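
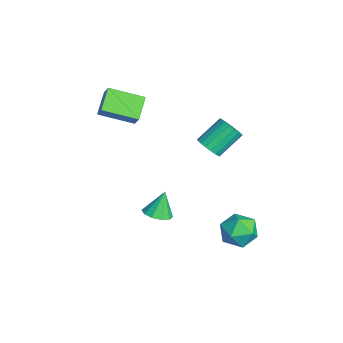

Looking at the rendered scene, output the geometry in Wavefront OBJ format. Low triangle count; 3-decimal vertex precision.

v 0.476 -2.384 -2.526
v 1.342 -2.302 -2.338
v 0.104 -1.876 -1.034
v 1.167 -1.823 -2.545
v 0.728 -1.559 -2.745
v 0.193 -1.61 -2.861
v -0.234 -1.957 -2.849
v -0.39 -2.467 -2.714
v -0.214 -2.945 -2.507
v 0.225 -3.21 -2.308
v 0.76 -3.159 -2.191
v 1.187 -2.812 -2.203
v -0.96 0.754 1.458
v -0.524 1.299 1.009
v -1.044 2.691 2.193
v -1.48 2.146 2.642
v -0.857 1.309 0.85
v -1.377 2.702 2.034
v -1.211 1.21 0.812
v -1.731 2.602 1.996
v -1.515 1.02 0.901
v -2.035 2.412 2.085
v -1.709 0.778 1.101
v -2.229 2.17 2.285
v -1.755 0.531 1.372
v -2.275 1.923 2.556
v -1.643 0.328 1.659
v -2.163 1.72 2.844
v -1.396 0.209 1.907
v -1.916 1.601 3.091
v -1.063 0.198 2.066
v -1.583 1.591 3.25
v -0.709 0.298 2.104
v -1.229 1.69 3.288
v -0.405 0.488 2.015
v -0.925 1.88 3.199
v -0.211 0.73 1.815
v -0.731 2.122 2.999
v -0.165 0.977 1.544
v -0.685 2.369 2.728
v -0.277 1.18 1.256
v -0.797 2.572 2.441
v 1.626 2.4 -3.296
v 2.763 2.757 -3.426
v 2.237 0.763 -2.454
v 3.374 1.12 -2.584
v 2.652 1.687 -1.813
v 2.275 2.698 -2.333
v 2.725 0.822 -3.547
v 2.348 1.833 -4.067
v 3.442 1.781 -3.581
v 3.397 2.316 -2.51
v 1.603 1.204 -3.37
v 1.558 1.739 -2.299
v -3.084 -5.054 3.552
v -4.362 -4.455 4.347
v -2.6 -3.057 2.824
v -3.878 -2.457 3.62
v -2.522 -4.903 4.34
v -3.8 -4.303 5.136
v -2.038 -2.905 3.613
v -3.316 -2.306 4.408
f 2 1 4
f 2 4 3
f 4 1 5
f 4 5 3
f 5 1 6
f 5 6 3
f 6 1 7
f 6 7 3
f 7 1 8
f 7 8 3
f 8 1 9
f 8 9 3
f 9 1 10
f 9 10 3
f 10 1 11
f 10 11 3
f 11 1 12
f 11 12 3
f 12 1 2
f 12 2 3
f 14 13 17
f 14 17 15
f 15 17 18
f 15 18 16
f 17 13 19
f 17 19 18
f 18 19 20
f 18 20 16
f 19 13 21
f 19 21 20
f 20 21 22
f 20 22 16
f 21 13 23
f 21 23 22
f 22 23 24
f 22 24 16
f 23 13 25
f 23 25 24
f 24 25 26
f 24 26 16
f 25 13 27
f 25 27 26
f 26 27 28
f 26 28 16
f 27 13 29
f 27 29 28
f 28 29 30
f 28 30 16
f 29 13 31
f 29 31 30
f 30 31 32
f 30 32 16
f 31 13 33
f 31 33 32
f 32 33 34
f 32 34 16
f 33 13 35
f 33 35 34
f 34 35 36
f 34 36 16
f 35 13 37
f 35 37 36
f 36 37 38
f 36 38 16
f 37 13 39
f 37 39 38
f 38 39 40
f 38 40 16
f 39 13 41
f 39 41 40
f 40 41 42
f 40 42 16
f 41 13 14
f 41 14 42
f 42 14 15
f 42 15 16
f 43 54 48
f 43 48 44
f 43 44 50
f 43 50 53
f 43 53 54
f 44 48 52
f 48 54 47
f 54 53 45
f 53 50 49
f 50 44 51
f 46 52 47
f 46 47 45
f 46 45 49
f 46 49 51
f 46 51 52
f 47 52 48
f 45 47 54
f 49 45 53
f 51 49 50
f 52 51 44
f 56 58 55
f 59 56 55
f 55 58 57
f 57 59 55
f 56 62 58
f 60 56 59
f 60 62 56
f 58 62 57
f 61 59 57
f 57 62 61
f 61 60 59
f 62 60 61



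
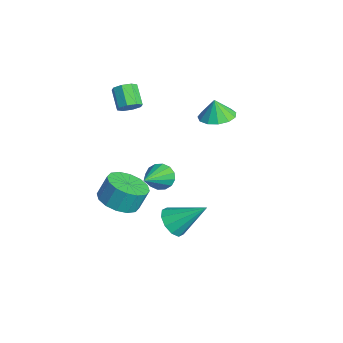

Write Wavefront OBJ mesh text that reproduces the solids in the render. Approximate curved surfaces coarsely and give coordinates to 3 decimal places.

v 0.765 -1.118 -0.326
v 1.076 -1.341 -0.948
v 2.115 -2.282 0.766
v 1.266 -1.029 -0.85
v 1.321 -0.741 -0.612
v 1.228 -0.554 -0.297
v 1.01 -0.518 0.01
v 0.727 -0.643 0.227
v 0.454 -0.896 0.295
v 0.264 -1.208 0.197
v 0.209 -1.496 -0.041
v 0.303 -1.682 -0.356
v 0.52 -1.718 -0.663
v 0.804 -1.593 -0.879
v -2.185 -2.346 -4.215
v -1.17 -2.719 -4.013
v -1.2 -2.187 -2.882
v -2.215 -1.814 -3.085
v -1.094 -2.207 -4.252
v -1.124 -1.675 -3.121
v -1.311 -1.733 -4.481
v -1.341 -1.201 -3.35
v -1.762 -1.423 -4.638
v -1.792 -0.891 -3.508
v -2.326 -1.36 -4.683
v -2.356 -0.828 -3.552
v -2.852 -1.562 -4.602
v -2.882 -1.03 -3.471
v -3.2 -1.973 -4.418
v -3.23 -1.441 -3.287
v -3.276 -2.485 -4.179
v -3.306 -1.953 -3.048
v -3.059 -2.959 -3.95
v -3.089 -2.427 -2.819
v -2.608 -3.269 -3.792
v -2.638 -2.737 -2.662
v -2.044 -3.332 -3.748
v -2.074 -2.8 -2.617
v -1.518 -3.13 -3.829
v -1.548 -2.598 -2.698
v -2.926 -1.486 1.879
v -2.577 -1.714 2.338
v -3.546 -1.702 3.08
v -3.894 -1.474 2.621
v -2.578 -1.24 2.329
v -3.546 -1.227 3.071
v -2.782 -0.91 2.057
v -3.751 -0.897 2.798
v -3.071 -0.917 1.68
v -4.04 -0.905 2.422
v -3.274 -1.258 1.42
v -4.243 -1.246 2.162
v -3.274 -1.733 1.429
v -4.242 -1.72 2.171
v -3.069 -2.063 1.702
v -4.038 -2.05 2.443
v -2.78 -2.055 2.078
v -3.749 -2.043 2.82
v 2.709 -1.112 -1.981
v 3.502 -1.411 -2.042
v 3.331 0.292 -0.779
v 3.433 -1.056 -2.422
v 3.087 -0.721 -2.634
v 2.597 -0.536 -2.596
v 2.15 -0.571 -2.323
v 1.915 -0.813 -1.92
v 1.984 -1.168 -1.539
v 2.33 -1.503 -1.328
v 2.82 -1.688 -1.365
v 3.268 -1.653 -1.638
v -1.683 2.388 1.318
v -1.121 3.101 1.465
v -1.837 2.292 2.362
v -1.597 3.299 1.413
v -2.101 3.207 1.331
v -2.472 2.856 1.245
v -2.593 2.356 1.181
v -2.425 1.866 1.161
v -2.021 1.541 1.191
v -1.511 1.486 1.261
v -1.055 1.716 1.349
v -0.799 2.16 1.427
v -0.823 2.676 1.47
f 2 1 4
f 2 4 3
f 4 1 5
f 4 5 3
f 5 1 6
f 5 6 3
f 6 1 7
f 6 7 3
f 7 1 8
f 7 8 3
f 8 1 9
f 8 9 3
f 9 1 10
f 9 10 3
f 10 1 11
f 10 11 3
f 11 1 12
f 11 12 3
f 12 1 13
f 12 13 3
f 13 1 14
f 13 14 3
f 14 1 2
f 14 2 3
f 16 15 19
f 16 19 17
f 17 19 20
f 17 20 18
f 19 15 21
f 19 21 20
f 20 21 22
f 20 22 18
f 21 15 23
f 21 23 22
f 22 23 24
f 22 24 18
f 23 15 25
f 23 25 24
f 24 25 26
f 24 26 18
f 25 15 27
f 25 27 26
f 26 27 28
f 26 28 18
f 27 15 29
f 27 29 28
f 28 29 30
f 28 30 18
f 29 15 31
f 29 31 30
f 30 31 32
f 30 32 18
f 31 15 33
f 31 33 32
f 32 33 34
f 32 34 18
f 33 15 35
f 33 35 34
f 34 35 36
f 34 36 18
f 35 15 37
f 35 37 36
f 36 37 38
f 36 38 18
f 37 15 39
f 37 39 38
f 38 39 40
f 38 40 18
f 39 15 16
f 39 16 40
f 40 16 17
f 40 17 18
f 42 41 45
f 42 45 43
f 43 45 46
f 43 46 44
f 45 41 47
f 45 47 46
f 46 47 48
f 46 48 44
f 47 41 49
f 47 49 48
f 48 49 50
f 48 50 44
f 49 41 51
f 49 51 50
f 50 51 52
f 50 52 44
f 51 41 53
f 51 53 52
f 52 53 54
f 52 54 44
f 53 41 55
f 53 55 54
f 54 55 56
f 54 56 44
f 55 41 57
f 55 57 56
f 56 57 58
f 56 58 44
f 57 41 42
f 57 42 58
f 58 42 43
f 58 43 44
f 60 59 62
f 60 62 61
f 62 59 63
f 62 63 61
f 63 59 64
f 63 64 61
f 64 59 65
f 64 65 61
f 65 59 66
f 65 66 61
f 66 59 67
f 66 67 61
f 67 59 68
f 67 68 61
f 68 59 69
f 68 69 61
f 69 59 70
f 69 70 61
f 70 59 60
f 70 60 61
f 72 71 74
f 72 74 73
f 74 71 75
f 74 75 73
f 75 71 76
f 75 76 73
f 76 71 77
f 76 77 73
f 77 71 78
f 77 78 73
f 78 71 79
f 78 79 73
f 79 71 80
f 79 80 73
f 80 71 81
f 80 81 73
f 81 71 82
f 81 82 73
f 82 71 83
f 82 83 73
f 83 71 72
f 83 72 73



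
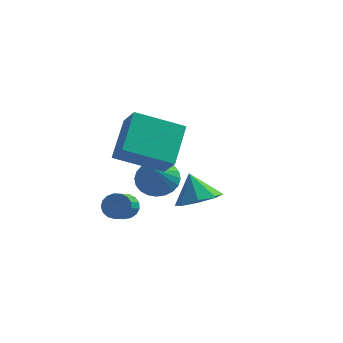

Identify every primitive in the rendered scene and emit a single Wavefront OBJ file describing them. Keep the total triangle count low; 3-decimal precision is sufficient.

v -0.107 -1.325 0.357
v 0.614 -1.702 0.827
v -0.593 -0.875 1.463
v 0.748 -1.029 0.612
v 0.381 -0.529 0.247
v -0.272 -0.496 -0.053
v -0.828 -0.948 -0.114
v -0.962 -1.621 0.102
v -0.595 -2.121 0.466
v 0.058 -2.155 0.767
v -2.901 3.624 -1.919
v -2.427 3.03 -2.472
v -2.819 2.536 -0.681
v -2.153 3.222 -2.322
v -1.993 3.475 -2.11
v -1.97 3.75 -1.869
v -2.09 4.006 -1.635
v -2.333 4.205 -1.445
v -2.662 4.315 -1.327
v -3.028 4.319 -1.299
v -3.374 4.218 -1.365
v -3.648 4.027 -1.515
v -3.809 3.774 -1.727
v -3.831 3.499 -1.968
v -3.711 3.242 -2.202
v -3.468 3.044 -2.392
v -3.139 2.934 -2.51
v -2.774 2.929 -2.539
v -3.149 -0.684 -0.865
v -2.84 -0.977 -1.287
v -2.902 -1.949 -0.658
v -3.211 -1.656 -0.235
v -2.637 -0.876 -1.111
v -2.699 -1.848 -0.481
v -2.551 -0.731 -0.879
v -2.613 -1.703 -0.249
v -2.602 -0.575 -0.643
v -2.664 -1.547 -0.013
v -2.779 -0.444 -0.458
v -2.841 -1.416 0.172
v -3.04 -0.368 -0.366
v -3.102 -1.34 0.263
v -3.326 -0.364 -0.389
v -3.388 -1.337 0.241
v -3.572 -0.434 -0.52
v -3.634 -1.406 0.109
v -3.721 -0.561 -0.731
v -3.783 -1.533 -0.101
v -3.738 -0.716 -0.972
v -3.801 -1.688 -0.342
v -3.621 -0.863 -1.189
v -3.683 -1.836 -0.559
v -3.396 -0.97 -1.331
v -3.458 -1.942 -0.701
v -3.114 -1.011 -1.367
v -3.176 -1.983 -0.737
v -3.772 -0.136 1.445
v -3.176 -0.842 2.388
v -3.701 1.47 2.601
v -3.104 0.765 3.544
v -1.856 0.375 0.616
v -1.259 -0.33 1.559
v -1.784 1.982 1.772
v -1.188 1.276 2.715
f 2 1 4
f 2 4 3
f 4 1 5
f 4 5 3
f 5 1 6
f 5 6 3
f 6 1 7
f 6 7 3
f 7 1 8
f 7 8 3
f 8 1 9
f 8 9 3
f 9 1 10
f 9 10 3
f 10 1 2
f 10 2 3
f 12 11 14
f 12 14 13
f 14 11 15
f 14 15 13
f 15 11 16
f 15 16 13
f 16 11 17
f 16 17 13
f 17 11 18
f 17 18 13
f 18 11 19
f 18 19 13
f 19 11 20
f 19 20 13
f 20 11 21
f 20 21 13
f 21 11 22
f 21 22 13
f 22 11 23
f 22 23 13
f 23 11 24
f 23 24 13
f 24 11 25
f 24 25 13
f 25 11 26
f 25 26 13
f 26 11 27
f 26 27 13
f 27 11 28
f 27 28 13
f 28 11 12
f 28 12 13
f 30 29 33
f 30 33 31
f 31 33 34
f 31 34 32
f 33 29 35
f 33 35 34
f 34 35 36
f 34 36 32
f 35 29 37
f 35 37 36
f 36 37 38
f 36 38 32
f 37 29 39
f 37 39 38
f 38 39 40
f 38 40 32
f 39 29 41
f 39 41 40
f 40 41 42
f 40 42 32
f 41 29 43
f 41 43 42
f 42 43 44
f 42 44 32
f 43 29 45
f 43 45 44
f 44 45 46
f 44 46 32
f 45 29 47
f 45 47 46
f 46 47 48
f 46 48 32
f 47 29 49
f 47 49 48
f 48 49 50
f 48 50 32
f 49 29 51
f 49 51 50
f 50 51 52
f 50 52 32
f 51 29 53
f 51 53 52
f 52 53 54
f 52 54 32
f 53 29 55
f 53 55 54
f 54 55 56
f 54 56 32
f 55 29 30
f 55 30 56
f 56 30 31
f 56 31 32
f 58 60 57
f 61 58 57
f 57 60 59
f 59 61 57
f 58 64 60
f 62 58 61
f 62 64 58
f 60 64 59
f 63 61 59
f 59 64 63
f 63 62 61
f 64 62 63



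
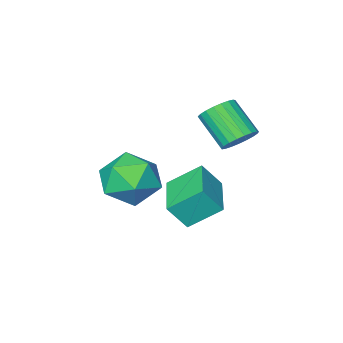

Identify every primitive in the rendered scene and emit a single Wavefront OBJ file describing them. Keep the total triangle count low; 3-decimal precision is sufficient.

v -1.208 0.345 2.894
v -0.456 0.452 2.891
v -0.279 -0.759 3.983
v -1.032 -0.865 3.986
v -0.549 0.647 3.122
v -0.372 -0.564 4.214
v -0.756 0.789 3.313
v -0.58 -0.421 4.405
v -1.041 0.855 3.432
v -0.865 -0.355 4.524
v -1.355 0.833 3.458
v -1.179 -0.378 4.55
v -1.644 0.726 3.386
v -1.468 -0.484 4.479
v -1.857 0.554 3.23
v -1.681 -0.657 4.322
v -1.958 0.345 3.015
v -1.782 -0.866 4.107
v -1.93 0.137 2.779
v -1.754 -1.074 3.871
v -1.776 -0.036 2.563
v -1.6 -1.246 3.655
v -1.525 -0.142 2.404
v -1.348 -1.353 3.497
v -1.218 -0.165 2.33
v -1.042 -1.375 3.423
v -0.91 -0.099 2.354
v -0.734 -1.309 3.446
v -0.653 0.044 2.471
v -0.477 -1.166 3.563
v -0.493 0.239 2.661
v -0.316 -0.972 3.753
v 1.551 -0.383 1.044
v 2.481 -0.669 0.258
v 2.039 -1.971 2.202
v 2.969 -2.257 1.416
v 3.042 -1.227 2.122
v 2.741 -0.246 1.407
v 1.779 -2.394 1.053
v 1.478 -1.413 0.338
v 2.623 -1.913 0.264
v 3.403 -1.191 0.925
v 1.117 -1.449 1.535
v 1.897 -0.727 2.196
v 0.094 -2.363 -0.225
v -0.944 -1.635 0.719
v -0.553 -2.01 -1.209
v -1.591 -1.282 -0.266
v 1.191 -0.658 -0.334
v 0.153 0.07 0.609
v 0.544 -0.305 -1.319
v -0.494 0.423 -0.375
f 2 1 5
f 2 5 3
f 3 5 6
f 3 6 4
f 5 1 7
f 5 7 6
f 6 7 8
f 6 8 4
f 7 1 9
f 7 9 8
f 8 9 10
f 8 10 4
f 9 1 11
f 9 11 10
f 10 11 12
f 10 12 4
f 11 1 13
f 11 13 12
f 12 13 14
f 12 14 4
f 13 1 15
f 13 15 14
f 14 15 16
f 14 16 4
f 15 1 17
f 15 17 16
f 16 17 18
f 16 18 4
f 17 1 19
f 17 19 18
f 18 19 20
f 18 20 4
f 19 1 21
f 19 21 20
f 20 21 22
f 20 22 4
f 21 1 23
f 21 23 22
f 22 23 24
f 22 24 4
f 23 1 25
f 23 25 24
f 24 25 26
f 24 26 4
f 25 1 27
f 25 27 26
f 26 27 28
f 26 28 4
f 27 1 29
f 27 29 28
f 28 29 30
f 28 30 4
f 29 1 31
f 29 31 30
f 30 31 32
f 30 32 4
f 31 1 2
f 31 2 32
f 32 2 3
f 32 3 4
f 33 44 38
f 33 38 34
f 33 34 40
f 33 40 43
f 33 43 44
f 34 38 42
f 38 44 37
f 44 43 35
f 43 40 39
f 40 34 41
f 36 42 37
f 36 37 35
f 36 35 39
f 36 39 41
f 36 41 42
f 37 42 38
f 35 37 44
f 39 35 43
f 41 39 40
f 42 41 34
f 46 48 45
f 49 46 45
f 45 48 47
f 47 49 45
f 46 52 48
f 50 46 49
f 50 52 46
f 48 52 47
f 51 49 47
f 47 52 51
f 51 50 49
f 52 50 51



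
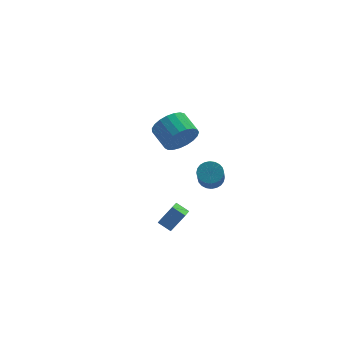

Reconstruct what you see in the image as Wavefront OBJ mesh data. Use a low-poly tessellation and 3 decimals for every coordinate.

v -0.117 2.855 -3.272
v 0.327 3.263 -4.132
v 0.021 4.533 -3.687
v -0.423 4.125 -2.828
v -0.087 3.208 -4.261
v -0.392 4.478 -3.816
v -0.505 3.093 -4.218
v -0.811 4.363 -3.774
v -0.857 2.936 -4.013
v -1.163 4.206 -3.568
v -1.081 2.765 -3.679
v -1.387 4.035 -3.234
v -1.138 2.61 -3.275
v -1.444 3.88 -2.83
v -1.019 2.497 -2.87
v -1.324 3.767 -2.426
v -0.743 2.446 -2.535
v -1.049 3.716 -2.091
v -0.36 2.466 -2.328
v -0.666 3.736 -1.883
v 0.066 2.553 -2.284
v -0.24 3.823 -1.839
v 0.46 2.692 -2.41
v 0.154 3.962 -1.966
v 0.754 2.859 -2.686
v 0.448 4.129 -2.241
v 0.898 3.026 -3.063
v 0.592 4.296 -2.619
v 0.866 3.163 -3.477
v 0.56 4.433 -3.032
v 0.664 3.247 -3.855
v 0.358 4.517 -3.41
v -3.469 -3.579 -3.926
v -2.687 -3.485 -3.008
v -2.979 -2.709 -4.433
v -2.196 -2.615 -3.515
v -2.964 -4.085 -4.305
v -2.181 -3.991 -3.387
v -2.473 -3.215 -4.812
v -1.691 -3.121 -3.894
v 0.054 -1.405 -3.093
v 0.718 -1.407 -2.904
v 0.39 -2.197 -1.758
v -0.274 -2.195 -1.947
v 0.628 -1.187 -2.778
v 0.3 -1.977 -1.632
v 0.451 -1 -2.7
v 0.123 -1.79 -1.554
v 0.213 -0.874 -2.682
v -0.115 -1.664 -1.536
v -0.049 -0.83 -2.726
v -0.377 -1.62 -1.58
v -0.295 -0.873 -2.826
v -0.623 -1.663 -1.68
v -0.488 -0.997 -2.967
v -0.816 -1.787 -1.821
v -0.598 -1.183 -3.127
v -0.927 -1.973 -1.981
v -0.61 -1.403 -3.282
v -0.938 -2.193 -2.136
v -0.52 -1.623 -3.408
v -0.848 -2.413 -2.262
v -0.343 -1.81 -3.486
v -0.671 -2.6 -2.34
v -0.105 -1.936 -3.504
v -0.433 -2.726 -2.358
v 0.157 -1.98 -3.46
v -0.171 -2.77 -2.314
v 0.403 -1.937 -3.36
v 0.075 -2.727 -2.214
v 0.596 -1.813 -3.219
v 0.268 -2.603 -2.073
v 0.707 -1.627 -3.059
v 0.378 -2.417 -1.913
f 2 1 5
f 2 5 3
f 3 5 6
f 3 6 4
f 5 1 7
f 5 7 6
f 6 7 8
f 6 8 4
f 7 1 9
f 7 9 8
f 8 9 10
f 8 10 4
f 9 1 11
f 9 11 10
f 10 11 12
f 10 12 4
f 11 1 13
f 11 13 12
f 12 13 14
f 12 14 4
f 13 1 15
f 13 15 14
f 14 15 16
f 14 16 4
f 15 1 17
f 15 17 16
f 16 17 18
f 16 18 4
f 17 1 19
f 17 19 18
f 18 19 20
f 18 20 4
f 19 1 21
f 19 21 20
f 20 21 22
f 20 22 4
f 21 1 23
f 21 23 22
f 22 23 24
f 22 24 4
f 23 1 25
f 23 25 24
f 24 25 26
f 24 26 4
f 25 1 27
f 25 27 26
f 26 27 28
f 26 28 4
f 27 1 29
f 27 29 28
f 28 29 30
f 28 30 4
f 29 1 31
f 29 31 30
f 30 31 32
f 30 32 4
f 31 1 2
f 31 2 32
f 32 2 3
f 32 3 4
f 34 36 33
f 37 34 33
f 33 36 35
f 35 37 33
f 34 40 36
f 38 34 37
f 38 40 34
f 36 40 35
f 39 37 35
f 35 40 39
f 39 38 37
f 40 38 39
f 42 41 45
f 42 45 43
f 43 45 46
f 43 46 44
f 45 41 47
f 45 47 46
f 46 47 48
f 46 48 44
f 47 41 49
f 47 49 48
f 48 49 50
f 48 50 44
f 49 41 51
f 49 51 50
f 50 51 52
f 50 52 44
f 51 41 53
f 51 53 52
f 52 53 54
f 52 54 44
f 53 41 55
f 53 55 54
f 54 55 56
f 54 56 44
f 55 41 57
f 55 57 56
f 56 57 58
f 56 58 44
f 57 41 59
f 57 59 58
f 58 59 60
f 58 60 44
f 59 41 61
f 59 61 60
f 60 61 62
f 60 62 44
f 61 41 63
f 61 63 62
f 62 63 64
f 62 64 44
f 63 41 65
f 63 65 64
f 64 65 66
f 64 66 44
f 65 41 67
f 65 67 66
f 66 67 68
f 66 68 44
f 67 41 69
f 67 69 68
f 68 69 70
f 68 70 44
f 69 41 71
f 69 71 70
f 70 71 72
f 70 72 44
f 71 41 73
f 71 73 72
f 72 73 74
f 72 74 44
f 73 41 42
f 73 42 74
f 74 42 43
f 74 43 44



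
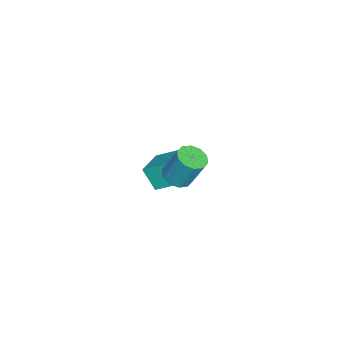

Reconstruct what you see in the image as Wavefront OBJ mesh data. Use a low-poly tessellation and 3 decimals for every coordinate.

v -4.723 -2.68 -5.433
v -5.1 -3.564 -4.043
v -4.668 -0.848 -4.253
v -5.045 -1.732 -2.862
v -2.735 -2.968 -5.078
v -3.112 -3.852 -3.687
v -2.68 -1.136 -3.897
v -3.057 -2.02 -2.507
v 2.582 -0.197 1.809
v 3.437 0.114 1.617
v 3.553 1.008 3.579
v 2.698 0.697 3.771
v 3.061 0.517 1.455
v 3.176 1.412 3.418
v 2.502 0.648 1.428
v 2.617 1.542 3.391
v 1.974 0.455 1.547
v 2.089 1.35 3.51
v 1.678 0.014 1.766
v 1.793 0.908 3.728
v 1.727 -0.508 2.001
v 1.843 0.386 3.963
v 2.104 -0.912 2.162
v 2.219 -0.017 4.125
v 2.663 -1.042 2.189
v 2.778 -0.148 4.152
v 3.191 -0.85 2.07
v 3.306 0.045 4.033
v 3.487 -0.408 1.852
v 3.602 0.486 3.814
f 2 4 1
f 5 2 1
f 1 4 3
f 3 5 1
f 2 8 4
f 6 2 5
f 6 8 2
f 4 8 3
f 7 5 3
f 3 8 7
f 7 6 5
f 8 6 7
f 10 9 13
f 10 13 11
f 11 13 14
f 11 14 12
f 13 9 15
f 13 15 14
f 14 15 16
f 14 16 12
f 15 9 17
f 15 17 16
f 16 17 18
f 16 18 12
f 17 9 19
f 17 19 18
f 18 19 20
f 18 20 12
f 19 9 21
f 19 21 20
f 20 21 22
f 20 22 12
f 21 9 23
f 21 23 22
f 22 23 24
f 22 24 12
f 23 9 25
f 23 25 24
f 24 25 26
f 24 26 12
f 25 9 27
f 25 27 26
f 26 27 28
f 26 28 12
f 27 9 29
f 27 29 28
f 28 29 30
f 28 30 12
f 29 9 10
f 29 10 30
f 30 10 11
f 30 11 12



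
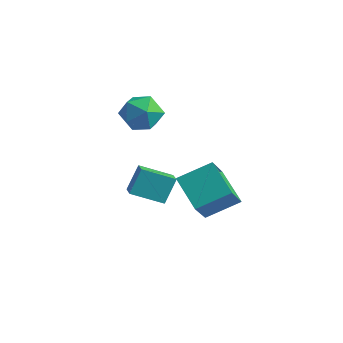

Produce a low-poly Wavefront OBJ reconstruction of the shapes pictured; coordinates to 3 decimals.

v -3.442 -2.286 0.372
v -2.838 -2.296 1.37
v -4.682 -3.504 1.11
v -4.078 -3.514 2.108
v -4.661 -2.555 1.788
v -3.895 -1.802 1.332
v -3.625 -3.998 1.148
v -2.859 -3.245 0.692
v -2.951 -3.354 1.85
v -3.592 -2.462 2.246
v -3.928 -3.338 0.234
v -4.569 -2.446 0.63
v -2.656 -4.815 -2.862
v -2.647 -4.038 -1.579
v -3.441 -4.228 -3.212
v -3.432 -3.452 -1.928
v -1.508 -3.688 -3.552
v -1.499 -2.912 -2.268
v -2.293 -3.102 -3.901
v -2.284 -2.325 -2.618
v 0.34 -4.857 -0.426
v 1.266 -3.489 0.407
v -0.167 -3.656 -1.836
v 0.759 -2.288 -1.003
v 1.981 -5.352 -1.437
v 2.907 -3.984 -0.604
v 1.474 -4.151 -2.847
v 2.4 -2.783 -2.014
f 1 12 6
f 1 6 2
f 1 2 8
f 1 8 11
f 1 11 12
f 2 6 10
f 6 12 5
f 12 11 3
f 11 8 7
f 8 2 9
f 4 10 5
f 4 5 3
f 4 3 7
f 4 7 9
f 4 9 10
f 5 10 6
f 3 5 12
f 7 3 11
f 9 7 8
f 10 9 2
f 14 16 13
f 17 14 13
f 13 16 15
f 15 17 13
f 14 20 16
f 18 14 17
f 18 20 14
f 16 20 15
f 19 17 15
f 15 20 19
f 19 18 17
f 20 18 19
f 22 24 21
f 25 22 21
f 21 24 23
f 23 25 21
f 22 28 24
f 26 22 25
f 26 28 22
f 24 28 23
f 27 25 23
f 23 28 27
f 27 26 25
f 28 26 27



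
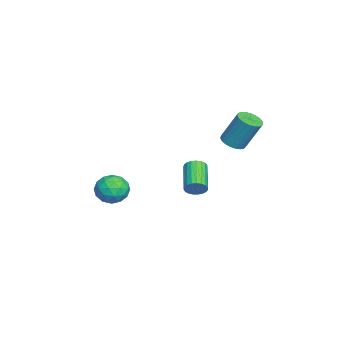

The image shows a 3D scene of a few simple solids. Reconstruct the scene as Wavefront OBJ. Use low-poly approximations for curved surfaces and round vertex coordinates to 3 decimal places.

v -0.069 -2.154 -4.411
v 0.743 -2.198 -3.948
v -0.483 -3.482 -3.812
v 0.329 -3.526 -3.349
v -0.312 -2.888 -3.109
v -0.057 -2.067 -3.48
v 0.317 -3.613 -4.28
v 0.572 -2.792 -4.651
v 0.981 -3.099 -3.867
v 0.592 -2.652 -3.143
v -0.332 -3.028 -4.617
v -0.721 -2.581 -3.893
v 0.373 -2.06 -4.232
v -0.113 -3.62 -3.528
v -0.49 -3.245 -3.387
v -0.013 -3.271 -3.115
v -0.097 -1.983 -3.957
v 0.38 -2.009 -3.685
v -0.24 -2.414 -3.192
v -0.12 -3.671 -4.075
v 0.357 -3.697 -3.803
v 0.273 -2.409 -4.645
v 0.75 -2.435 -4.373
v 0.5 -3.266 -4.568
v 0.991 -2.615 -3.912
v 0.747 -3.396 -3.56
v 0.74 -3.447 -4.108
v 0.89 -2.964 -4.325
v 0.762 -2.352 -3.487
v 0.519 -3.132 -3.135
v 0.142 -2.757 -2.994
v 0.292 -2.275 -3.212
v 0.902 -2.882 -3.439
v -0.259 -2.548 -4.625
v -0.502 -3.328 -4.273
v -0.032 -3.405 -4.548
v 0.118 -2.923 -4.766
v -0.487 -2.284 -4.2
v -0.731 -3.065 -3.848
v -0.63 -2.716 -3.435
v -0.48 -2.233 -3.652
v -0.642 -2.798 -4.321
v -1.841 2.901 -1.246
v -1.44 2.372 -1.025
v -1.258 3.21 0.648
v -1.659 3.739 0.426
v -1.243 2.554 -1.138
v -1.061 3.392 0.535
v -1.149 2.796 -1.269
v -0.967 3.635 0.404
v -1.175 3.056 -1.397
v -0.993 3.895 0.276
v -1.317 3.29 -1.498
v -1.134 4.128 0.174
v -1.548 3.456 -1.557
v -1.366 4.294 0.116
v -1.831 3.526 -1.561
v -1.649 4.365 0.112
v -2.115 3.488 -1.511
v -1.933 4.327 0.162
v -2.352 3.349 -1.415
v -2.17 4.187 0.258
v -2.5 3.132 -1.29
v -2.318 3.97 0.382
v -2.535 2.875 -1.158
v -2.353 3.713 0.515
v -2.449 2.622 -1.041
v -2.267 3.461 0.632
v -2.259 2.418 -0.959
v -2.077 3.257 0.714
v -1.996 2.297 -0.927
v -1.814 3.136 0.746
v -1.706 2.281 -0.95
v -1.524 3.119 0.722
v 3.228 1.552 -2.073
v 3.455 1.169 -1.717
v 1.979 1.005 -0.952
v 1.752 1.388 -1.307
v 3.492 1.372 -1.601
v 2.017 1.208 -0.836
v 3.484 1.606 -1.567
v 2.009 1.443 -0.801
v 3.432 1.831 -1.62
v 1.956 1.668 -0.854
v 3.344 2.008 -1.751
v 1.869 1.844 -0.986
v 3.236 2.106 -1.938
v 1.761 1.942 -1.173
v 3.127 2.108 -2.148
v 1.651 1.944 -1.383
v 3.035 2.013 -2.346
v 1.56 1.85 -1.58
v 2.976 1.84 -2.496
v 1.501 1.676 -1.73
v 2.961 1.616 -2.572
v 1.486 1.452 -1.807
v 2.992 1.381 -2.563
v 1.517 1.218 -1.798
v 3.064 1.176 -2.469
v 1.589 1.012 -1.703
v 3.164 1.035 -2.306
v 1.689 0.872 -1.54
v 3.275 0.984 -2.103
v 1.8 0.821 -1.337
v 3.378 1.031 -1.894
v 1.902 0.868 -1.129
f 1 38 17
f 38 12 41
f 17 41 6
f 38 41 17
f 1 17 13
f 17 6 18
f 13 18 2
f 17 18 13
f 1 13 22
f 13 2 23
f 22 23 8
f 13 23 22
f 1 22 34
f 22 8 37
f 34 37 11
f 22 37 34
f 1 34 38
f 34 11 42
f 38 42 12
f 34 42 38
f 2 18 29
f 18 6 32
f 29 32 10
f 18 32 29
f 6 41 19
f 41 12 40
f 19 40 5
f 41 40 19
f 12 42 39
f 42 11 35
f 39 35 3
f 42 35 39
f 11 37 36
f 37 8 24
f 36 24 7
f 37 24 36
f 8 23 28
f 23 2 25
f 28 25 9
f 23 25 28
f 4 30 16
f 30 10 31
f 16 31 5
f 30 31 16
f 4 16 14
f 16 5 15
f 14 15 3
f 16 15 14
f 4 14 21
f 14 3 20
f 21 20 7
f 14 20 21
f 4 21 26
f 21 7 27
f 26 27 9
f 21 27 26
f 4 26 30
f 26 9 33
f 30 33 10
f 26 33 30
f 5 31 19
f 31 10 32
f 19 32 6
f 31 32 19
f 3 15 39
f 15 5 40
f 39 40 12
f 15 40 39
f 7 20 36
f 20 3 35
f 36 35 11
f 20 35 36
f 9 27 28
f 27 7 24
f 28 24 8
f 27 24 28
f 10 33 29
f 33 9 25
f 29 25 2
f 33 25 29
f 44 43 47
f 44 47 45
f 45 47 48
f 45 48 46
f 47 43 49
f 47 49 48
f 48 49 50
f 48 50 46
f 49 43 51
f 49 51 50
f 50 51 52
f 50 52 46
f 51 43 53
f 51 53 52
f 52 53 54
f 52 54 46
f 53 43 55
f 53 55 54
f 54 55 56
f 54 56 46
f 55 43 57
f 55 57 56
f 56 57 58
f 56 58 46
f 57 43 59
f 57 59 58
f 58 59 60
f 58 60 46
f 59 43 61
f 59 61 60
f 60 61 62
f 60 62 46
f 61 43 63
f 61 63 62
f 62 63 64
f 62 64 46
f 63 43 65
f 63 65 64
f 64 65 66
f 64 66 46
f 65 43 67
f 65 67 66
f 66 67 68
f 66 68 46
f 67 43 69
f 67 69 68
f 68 69 70
f 68 70 46
f 69 43 71
f 69 71 70
f 70 71 72
f 70 72 46
f 71 43 73
f 71 73 72
f 72 73 74
f 72 74 46
f 73 43 44
f 73 44 74
f 74 44 45
f 74 45 46
f 76 75 79
f 76 79 77
f 77 79 80
f 77 80 78
f 79 75 81
f 79 81 80
f 80 81 82
f 80 82 78
f 81 75 83
f 81 83 82
f 82 83 84
f 82 84 78
f 83 75 85
f 83 85 84
f 84 85 86
f 84 86 78
f 85 75 87
f 85 87 86
f 86 87 88
f 86 88 78
f 87 75 89
f 87 89 88
f 88 89 90
f 88 90 78
f 89 75 91
f 89 91 90
f 90 91 92
f 90 92 78
f 91 75 93
f 91 93 92
f 92 93 94
f 92 94 78
f 93 75 95
f 93 95 94
f 94 95 96
f 94 96 78
f 95 75 97
f 95 97 96
f 96 97 98
f 96 98 78
f 97 75 99
f 97 99 98
f 98 99 100
f 98 100 78
f 99 75 101
f 99 101 100
f 100 101 102
f 100 102 78
f 101 75 103
f 101 103 102
f 102 103 104
f 102 104 78
f 103 75 105
f 103 105 104
f 104 105 106
f 104 106 78
f 105 75 76
f 105 76 106
f 106 76 77
f 106 77 78



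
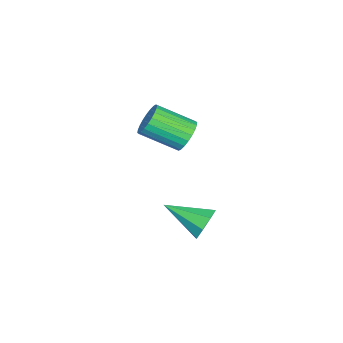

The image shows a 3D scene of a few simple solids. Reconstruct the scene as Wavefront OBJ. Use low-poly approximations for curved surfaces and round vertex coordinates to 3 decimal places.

v -2.372 0.218 -0.743
v -1.56 0.583 -0.442
v -1.115 -1.254 0.584
v -1.928 -1.618 0.283
v -1.787 0.68 -0.17
v -1.342 -1.157 0.855
v -2.103 0.706 0.014
v -1.658 -1.13 1.04
v -2.46 0.658 0.083
v -2.015 -1.178 1.109
v -2.803 0.544 0.026
v -2.359 -1.293 1.052
v -3.081 0.379 -0.147
v -2.637 -1.457 0.878
v -3.252 0.19 -0.412
v -2.807 -1.646 0.614
v -3.288 0.006 -0.727
v -2.843 -1.831 0.299
v -3.185 -0.146 -1.044
v -2.74 -1.983 -0.018
v -2.958 -0.243 -1.315
v -2.513 -2.08 -0.29
v -2.642 -0.27 -1.5
v -2.197 -2.106 -0.474
v -2.285 -0.222 -1.569
v -1.84 -2.058 -0.543
v -1.941 -0.107 -1.512
v -1.497 -1.944 -0.486
v -1.663 0.057 -1.338
v -1.219 -1.779 -0.313
v -1.493 0.246 -1.074
v -1.048 -1.59 -0.048
v -1.457 0.431 -0.759
v -1.012 -1.406 0.267
v 3.473 3.305 -1.804
v 3.848 2.995 -2.585
v 3.527 1.335 -0.996
v 4.332 3.2 -2.116
v 4.313 3.467 -1.465
v 3.802 3.639 -1.012
v 3.099 3.615 -1.023
v 2.614 3.41 -1.491
v 2.633 3.144 -2.142
v 3.144 2.972 -2.596
f 2 1 5
f 2 5 3
f 3 5 6
f 3 6 4
f 5 1 7
f 5 7 6
f 6 7 8
f 6 8 4
f 7 1 9
f 7 9 8
f 8 9 10
f 8 10 4
f 9 1 11
f 9 11 10
f 10 11 12
f 10 12 4
f 11 1 13
f 11 13 12
f 12 13 14
f 12 14 4
f 13 1 15
f 13 15 14
f 14 15 16
f 14 16 4
f 15 1 17
f 15 17 16
f 16 17 18
f 16 18 4
f 17 1 19
f 17 19 18
f 18 19 20
f 18 20 4
f 19 1 21
f 19 21 20
f 20 21 22
f 20 22 4
f 21 1 23
f 21 23 22
f 22 23 24
f 22 24 4
f 23 1 25
f 23 25 24
f 24 25 26
f 24 26 4
f 25 1 27
f 25 27 26
f 26 27 28
f 26 28 4
f 27 1 29
f 27 29 28
f 28 29 30
f 28 30 4
f 29 1 31
f 29 31 30
f 30 31 32
f 30 32 4
f 31 1 33
f 31 33 32
f 32 33 34
f 32 34 4
f 33 1 2
f 33 2 34
f 34 2 3
f 34 3 4
f 36 35 38
f 36 38 37
f 38 35 39
f 38 39 37
f 39 35 40
f 39 40 37
f 40 35 41
f 40 41 37
f 41 35 42
f 41 42 37
f 42 35 43
f 42 43 37
f 43 35 44
f 43 44 37
f 44 35 36
f 44 36 37



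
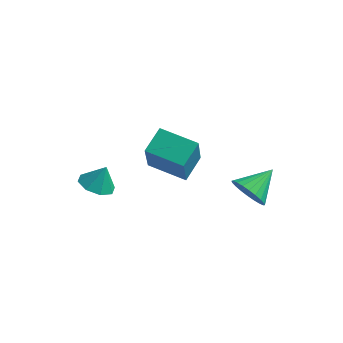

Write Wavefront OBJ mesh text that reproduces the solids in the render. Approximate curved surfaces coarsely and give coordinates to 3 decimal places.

v -2.093 -1.198 1.264
v -1.805 -2.145 3.071
v -1.934 -0.036 1.848
v -1.646 -0.983 3.654
v -0.354 -1.277 0.946
v -0.066 -2.224 2.752
v -0.195 -0.115 1.529
v 0.093 -1.062 3.336
v -3.927 -2.348 0.285
v -3.295 -1.914 -0.059
v -3.593 -2.032 1.295
v -3.829 -1.562 0.006
v -4.42 -1.67 0.235
v -4.722 -2.175 0.493
v -4.558 -2.782 0.629
v -4.024 -3.135 0.563
v -3.433 -3.026 0.335
v -3.131 -2.521 0.077
v 1.412 1.319 -1.487
v 2.09 1.367 -2.122
v 2.028 2.601 -0.733
v 1.836 1.578 -2.273
v 1.517 1.749 -2.305
v 1.183 1.855 -2.212
v 0.884 1.879 -2.008
v 0.665 1.818 -1.725
v 0.559 1.681 -1.406
v 0.584 1.488 -1.099
v 0.735 1.27 -0.852
v 0.989 1.06 -0.7
v 1.307 0.889 -0.669
v 1.641 0.783 -0.762
v 1.941 0.759 -0.966
v 2.16 0.82 -1.248
v 2.265 0.957 -1.567
v 2.24 1.149 -1.874
f 2 4 1
f 5 2 1
f 1 4 3
f 3 5 1
f 2 8 4
f 6 2 5
f 6 8 2
f 4 8 3
f 7 5 3
f 3 8 7
f 7 6 5
f 8 6 7
f 10 9 12
f 10 12 11
f 12 9 13
f 12 13 11
f 13 9 14
f 13 14 11
f 14 9 15
f 14 15 11
f 15 9 16
f 15 16 11
f 16 9 17
f 16 17 11
f 17 9 18
f 17 18 11
f 18 9 10
f 18 10 11
f 20 19 22
f 20 22 21
f 22 19 23
f 22 23 21
f 23 19 24
f 23 24 21
f 24 19 25
f 24 25 21
f 25 19 26
f 25 26 21
f 26 19 27
f 26 27 21
f 27 19 28
f 27 28 21
f 28 19 29
f 28 29 21
f 29 19 30
f 29 30 21
f 30 19 31
f 30 31 21
f 31 19 32
f 31 32 21
f 32 19 33
f 32 33 21
f 33 19 34
f 33 34 21
f 34 19 35
f 34 35 21
f 35 19 36
f 35 36 21
f 36 19 20
f 36 20 21



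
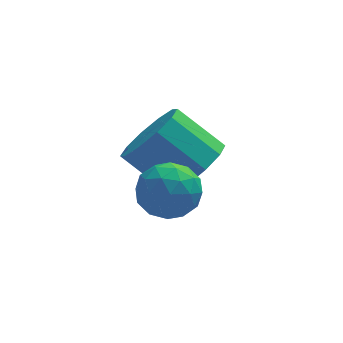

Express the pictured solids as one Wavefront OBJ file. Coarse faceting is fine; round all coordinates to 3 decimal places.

v 2.304 1.322 -3.698
v 3 2.08 -3.371
v 1.812 2.696 -2.274
v 1.116 1.938 -2.602
v 2.653 2.326 -3.885
v 1.466 2.943 -2.788
v 2.173 2.189 -4.328
v 0.985 2.806 -3.231
v 1.743 1.721 -4.53
v 0.555 2.337 -3.434
v 1.527 1.1 -4.415
v 0.339 1.716 -3.318
v 1.608 0.564 -4.026
v 0.42 1.18 -2.929
v 1.954 0.317 -3.512
v 0.767 0.934 -2.415
v 2.435 0.454 -3.069
v 1.247 1.071 -1.972
v 2.865 0.923 -2.866
v 1.677 1.539 -1.77
v 3.081 1.544 -2.982
v 1.893 2.16 -1.885
v 0.82 0.124 -2.908
v 1.699 0.291 -3.097
v 1.081 -1.331 -2.983
v 1.96 -1.164 -3.172
v 1.628 -0.979 -2.34
v 1.467 -0.08 -2.294
v 1.313 -0.96 -3.786
v 1.152 -0.061 -3.74
v 2.004 -0.379 -3.64
v 2.198 -0.39 -2.746
v 0.582 -0.65 -3.334
v 0.776 -0.661 -2.44
v 1.237 0.335 -2.996
v 1.543 -1.375 -3.084
v 1.348 -1.267 -2.595
v 1.865 -1.168 -2.706
v 1.1 0.117 -2.524
v 1.617 0.216 -2.635
v 1.575 -0.531 -2.19
v 1.163 -1.256 -3.445
v 1.68 -1.157 -3.556
v 0.915 0.128 -3.374
v 1.432 0.227 -3.485
v 1.205 -0.509 -3.89
v 1.933 0.04 -3.426
v 2.086 -0.816 -3.47
v 1.706 -0.696 -3.831
v 1.611 -0.167 -3.804
v 2.047 0.033 -2.901
v 2.2 -0.822 -2.945
v 2.005 -0.714 -2.456
v 1.91 -0.185 -2.428
v 2.226 -0.361 -3.22
v 0.58 -0.218 -3.135
v 0.733 -1.073 -3.179
v 0.87 -0.855 -3.652
v 0.775 -0.326 -3.624
v 0.694 -0.224 -2.61
v 0.847 -1.08 -2.654
v 1.169 -0.873 -2.276
v 1.074 -0.344 -2.249
v 0.554 -0.679 -2.86
f 2 1 5
f 2 5 3
f 3 5 6
f 3 6 4
f 5 1 7
f 5 7 6
f 6 7 8
f 6 8 4
f 7 1 9
f 7 9 8
f 8 9 10
f 8 10 4
f 9 1 11
f 9 11 10
f 10 11 12
f 10 12 4
f 11 1 13
f 11 13 12
f 12 13 14
f 12 14 4
f 13 1 15
f 13 15 14
f 14 15 16
f 14 16 4
f 15 1 17
f 15 17 16
f 16 17 18
f 16 18 4
f 17 1 19
f 17 19 18
f 18 19 20
f 18 20 4
f 19 1 21
f 19 21 20
f 20 21 22
f 20 22 4
f 21 1 2
f 21 2 22
f 22 2 3
f 22 3 4
f 23 60 39
f 60 34 63
f 39 63 28
f 60 63 39
f 23 39 35
f 39 28 40
f 35 40 24
f 39 40 35
f 23 35 44
f 35 24 45
f 44 45 30
f 35 45 44
f 23 44 56
f 44 30 59
f 56 59 33
f 44 59 56
f 23 56 60
f 56 33 64
f 60 64 34
f 56 64 60
f 24 40 51
f 40 28 54
f 51 54 32
f 40 54 51
f 28 63 41
f 63 34 62
f 41 62 27
f 63 62 41
f 34 64 61
f 64 33 57
f 61 57 25
f 64 57 61
f 33 59 58
f 59 30 46
f 58 46 29
f 59 46 58
f 30 45 50
f 45 24 47
f 50 47 31
f 45 47 50
f 26 52 38
f 52 32 53
f 38 53 27
f 52 53 38
f 26 38 36
f 38 27 37
f 36 37 25
f 38 37 36
f 26 36 43
f 36 25 42
f 43 42 29
f 36 42 43
f 26 43 48
f 43 29 49
f 48 49 31
f 43 49 48
f 26 48 52
f 48 31 55
f 52 55 32
f 48 55 52
f 27 53 41
f 53 32 54
f 41 54 28
f 53 54 41
f 25 37 61
f 37 27 62
f 61 62 34
f 37 62 61
f 29 42 58
f 42 25 57
f 58 57 33
f 42 57 58
f 31 49 50
f 49 29 46
f 50 46 30
f 49 46 50
f 32 55 51
f 55 31 47
f 51 47 24
f 55 47 51



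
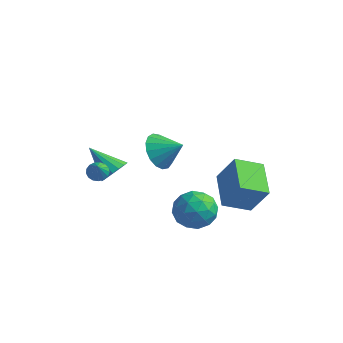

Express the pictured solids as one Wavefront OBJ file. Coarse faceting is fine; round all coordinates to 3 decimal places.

v -1.363 -0.376 -1.814
v -0.915 -0.668 -1.206
v -2.857 -0.364 -0.706
v -0.883 -0.284 -1.168
v -0.962 0.079 -1.278
v -1.132 0.338 -1.511
v -1.356 0.433 -1.813
v -1.581 0.343 -2.116
v -1.756 0.088 -2.349
v -1.841 -0.274 -2.46
v -1.817 -0.659 -2.423
v -1.689 -0.979 -2.246
v -1.486 -1.162 -1.97
v -1.255 -1.164 -1.659
v -1.049 -0.986 -1.383
v -1.362 -1.71 -0.939
v -1.091 -2.038 -1.287
v -0.878 -2.37 0.059
v -0.921 -1.842 -1.24
v -0.852 -1.616 -1.124
v -0.9 -1.412 -0.965
v -1.054 -1.276 -0.8
v -1.278 -1.239 -0.668
v -1.522 -1.31 -0.597
v -1.728 -1.473 -0.604
v -1.851 -1.69 -0.688
v -1.862 -1.912 -0.83
v -1.758 -2.087 -0.996
v -1.563 -2.176 -1.15
v -1.322 -2.159 -1.255
v 2.802 1.74 -3.254
v 3.264 1.309 -4.222
v 1.396 0.511 -3.378
v 1.858 0.08 -4.346
v 2.387 -0.083 -3.33
v 3.256 0.677 -3.254
v 1.404 1.143 -4.346
v 2.273 1.903 -4.27
v 2.4 0.94 -4.897
v 3.008 0.182 -4.269
v 1.652 1.638 -3.331
v 2.26 0.88 -2.703
v 3.156 1.632 -3.727
v 1.504 0.188 -3.873
v 1.814 0.092 -3.276
v 2.086 -0.162 -3.845
v 3.151 1.261 -3.158
v 3.423 1.007 -3.727
v 2.908 0.189 -3.203
v 1.237 0.813 -3.873
v 1.509 0.559 -4.442
v 2.574 1.982 -3.755
v 2.846 1.728 -4.324
v 1.752 1.631 -4.397
v 2.921 1.162 -4.693
v 2.094 0.439 -4.766
v 1.827 1.065 -4.766
v 2.338 1.511 -4.721
v 3.278 0.716 -4.324
v 2.451 -0.006 -4.397
v 2.762 -0.102 -3.8
v 3.273 0.345 -3.755
v 2.77 0.499 -4.721
v 2.209 1.826 -3.203
v 1.382 1.104 -3.276
v 1.387 1.475 -3.845
v 1.898 1.922 -3.8
v 2.566 1.381 -2.834
v 1.739 0.658 -2.907
v 2.322 0.309 -2.879
v 2.833 0.755 -2.834
v 1.89 1.321 -2.879
v 1.589 -0.949 1.27
v 2.051 -0.601 0.418
v 2.691 -0.651 1.99
v 1.825 -0.203 0.6
v 1.544 0.024 0.936
v 1.274 0.029 1.348
v 1.075 -0.191 1.742
v 0.995 -0.585 2.028
v 1.05 -1.061 2.141
v 1.229 -1.512 2.054
v 1.49 -1.834 1.787
v 1.774 -1.954 1.402
v 2.016 -1.843 0.986
v 2.159 -1.527 0.636
v 2.172 -1.079 0.431
v 4.125 3.029 -4.455
v 3.149 1.958 -3.801
v 2.862 4.536 -3.873
v 1.886 3.465 -3.218
v 5.034 3.175 -2.862
v 4.058 2.104 -2.207
v 3.771 4.682 -2.279
v 2.795 3.611 -1.625
f 2 1 4
f 2 4 3
f 4 1 5
f 4 5 3
f 5 1 6
f 5 6 3
f 6 1 7
f 6 7 3
f 7 1 8
f 7 8 3
f 8 1 9
f 8 9 3
f 9 1 10
f 9 10 3
f 10 1 11
f 10 11 3
f 11 1 12
f 11 12 3
f 12 1 13
f 12 13 3
f 13 1 14
f 13 14 3
f 14 1 15
f 14 15 3
f 15 1 2
f 15 2 3
f 17 16 19
f 17 19 18
f 19 16 20
f 19 20 18
f 20 16 21
f 20 21 18
f 21 16 22
f 21 22 18
f 22 16 23
f 22 23 18
f 23 16 24
f 23 24 18
f 24 16 25
f 24 25 18
f 25 16 26
f 25 26 18
f 26 16 27
f 26 27 18
f 27 16 28
f 27 28 18
f 28 16 29
f 28 29 18
f 29 16 30
f 29 30 18
f 30 16 17
f 30 17 18
f 31 68 47
f 68 42 71
f 47 71 36
f 68 71 47
f 31 47 43
f 47 36 48
f 43 48 32
f 47 48 43
f 31 43 52
f 43 32 53
f 52 53 38
f 43 53 52
f 31 52 64
f 52 38 67
f 64 67 41
f 52 67 64
f 31 64 68
f 64 41 72
f 68 72 42
f 64 72 68
f 32 48 59
f 48 36 62
f 59 62 40
f 48 62 59
f 36 71 49
f 71 42 70
f 49 70 35
f 71 70 49
f 42 72 69
f 72 41 65
f 69 65 33
f 72 65 69
f 41 67 66
f 67 38 54
f 66 54 37
f 67 54 66
f 38 53 58
f 53 32 55
f 58 55 39
f 53 55 58
f 34 60 46
f 60 40 61
f 46 61 35
f 60 61 46
f 34 46 44
f 46 35 45
f 44 45 33
f 46 45 44
f 34 44 51
f 44 33 50
f 51 50 37
f 44 50 51
f 34 51 56
f 51 37 57
f 56 57 39
f 51 57 56
f 34 56 60
f 56 39 63
f 60 63 40
f 56 63 60
f 35 61 49
f 61 40 62
f 49 62 36
f 61 62 49
f 33 45 69
f 45 35 70
f 69 70 42
f 45 70 69
f 37 50 66
f 50 33 65
f 66 65 41
f 50 65 66
f 39 57 58
f 57 37 54
f 58 54 38
f 57 54 58
f 40 63 59
f 63 39 55
f 59 55 32
f 63 55 59
f 74 73 76
f 74 76 75
f 76 73 77
f 76 77 75
f 77 73 78
f 77 78 75
f 78 73 79
f 78 79 75
f 79 73 80
f 79 80 75
f 80 73 81
f 80 81 75
f 81 73 82
f 81 82 75
f 82 73 83
f 82 83 75
f 83 73 84
f 83 84 75
f 84 73 85
f 84 85 75
f 85 73 86
f 85 86 75
f 86 73 87
f 86 87 75
f 87 73 74
f 87 74 75
f 89 91 88
f 92 89 88
f 88 91 90
f 90 92 88
f 89 95 91
f 93 89 92
f 93 95 89
f 91 95 90
f 94 92 90
f 90 95 94
f 94 93 92
f 95 93 94



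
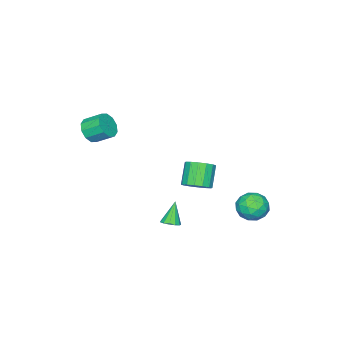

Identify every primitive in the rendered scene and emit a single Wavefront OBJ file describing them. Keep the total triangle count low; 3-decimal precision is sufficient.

v -1.075 4.59 -2.856
v -0.223 4.198 -2.381
v -1.957 3.202 -2.419
v -1.105 2.81 -1.944
v -1.595 3.647 -1.538
v -1.05 4.505 -1.808
v -1.13 2.895 -2.992
v -0.585 3.753 -3.262
v -0.257 3.15 -2.465
v -0.544 3.616 -1.566
v -1.636 3.784 -3.234
v -1.923 4.25 -2.335
v -0.572 4.516 -2.657
v -1.608 2.884 -2.143
v -1.896 3.376 -1.905
v -1.395 3.146 -1.625
v -1.058 4.696 -2.32
v -0.557 4.466 -2.041
v -1.363 4.142 -1.546
v -1.623 2.934 -2.759
v -1.122 2.704 -2.48
v -0.785 4.254 -3.175
v -0.284 4.024 -2.895
v -0.817 3.258 -3.254
v -0.091 3.67 -2.427
v -0.609 2.854 -2.17
v -0.624 2.904 -2.786
v -0.304 3.408 -2.944
v -0.26 3.943 -1.899
v -0.778 3.127 -1.642
v -1.066 3.619 -1.404
v -0.745 4.124 -1.562
v -0.28 3.327 -1.948
v -1.402 4.273 -3.158
v -1.92 3.457 -2.901
v -1.435 3.276 -3.238
v -1.114 3.781 -3.396
v -1.571 4.546 -2.63
v -2.089 3.73 -2.373
v -1.876 3.992 -1.856
v -1.556 4.496 -2.014
v -1.9 4.073 -2.852
v 0.601 0.992 -0.912
v 1.226 1.324 -0.355
v 0.324 0.899 0.909
v -0.301 0.568 0.352
v 0.938 1.68 -0.441
v 0.036 1.256 0.824
v 0.561 1.853 -0.652
v -0.341 1.429 0.612
v 0.194 1.794 -0.933
v -0.708 1.37 0.331
v -0.064 1.521 -1.209
v -0.966 1.097 0.055
v -0.143 1.106 -1.405
v -1.045 0.682 -0.141
v -0.024 0.661 -1.469
v -0.926 0.236 -0.205
v 0.264 0.304 -1.384
v -0.638 -0.12 -0.119
v 0.641 0.131 -1.172
v -0.261 -0.293 0.092
v 1.008 0.19 -0.891
v 0.106 -0.234 0.373
v 1.266 0.463 -0.615
v 0.364 0.039 0.649
v 1.345 0.878 -0.419
v 0.443 0.454 0.845
v 3.617 -4.268 3.189
v 4.425 -3.925 3.118
v 4.05 -2.908 3.781
v 3.243 -3.252 3.851
v 4.132 -3.755 2.692
v 3.757 -2.739 3.355
v 3.643 -3.781 2.456
v 3.268 -2.765 3.119
v 3.144 -3.994 2.5
v 2.769 -2.977 3.162
v 2.826 -4.311 2.806
v 2.451 -3.294 3.469
v 2.81 -4.612 3.259
v 2.435 -3.595 3.922
v 3.103 -4.781 3.685
v 2.728 -3.765 4.348
v 3.592 -4.755 3.921
v 3.217 -3.739 4.584
v 4.091 -4.543 3.878
v 3.716 -3.526 4.54
v 4.409 -4.226 3.571
v 4.034 -3.209 4.234
v 3.14 1.1 -2.614
v 3.599 1.372 -2.34
v 2.44 0.9 -1.246
v 3.377 1.615 -2.418
v 3.079 1.694 -2.558
v 2.801 1.585 -2.717
v 2.631 1.321 -2.842
v 2.622 0.987 -2.896
v 2.778 0.689 -2.86
v 3.048 0.522 -2.746
v 3.348 0.538 -2.59
v 3.582 0.732 -2.442
v 3.675 1.043 -2.349
f 1 38 17
f 38 12 41
f 17 41 6
f 38 41 17
f 1 17 13
f 17 6 18
f 13 18 2
f 17 18 13
f 1 13 22
f 13 2 23
f 22 23 8
f 13 23 22
f 1 22 34
f 22 8 37
f 34 37 11
f 22 37 34
f 1 34 38
f 34 11 42
f 38 42 12
f 34 42 38
f 2 18 29
f 18 6 32
f 29 32 10
f 18 32 29
f 6 41 19
f 41 12 40
f 19 40 5
f 41 40 19
f 12 42 39
f 42 11 35
f 39 35 3
f 42 35 39
f 11 37 36
f 37 8 24
f 36 24 7
f 37 24 36
f 8 23 28
f 23 2 25
f 28 25 9
f 23 25 28
f 4 30 16
f 30 10 31
f 16 31 5
f 30 31 16
f 4 16 14
f 16 5 15
f 14 15 3
f 16 15 14
f 4 14 21
f 14 3 20
f 21 20 7
f 14 20 21
f 4 21 26
f 21 7 27
f 26 27 9
f 21 27 26
f 4 26 30
f 26 9 33
f 30 33 10
f 26 33 30
f 5 31 19
f 31 10 32
f 19 32 6
f 31 32 19
f 3 15 39
f 15 5 40
f 39 40 12
f 15 40 39
f 7 20 36
f 20 3 35
f 36 35 11
f 20 35 36
f 9 27 28
f 27 7 24
f 28 24 8
f 27 24 28
f 10 33 29
f 33 9 25
f 29 25 2
f 33 25 29
f 44 43 47
f 44 47 45
f 45 47 48
f 45 48 46
f 47 43 49
f 47 49 48
f 48 49 50
f 48 50 46
f 49 43 51
f 49 51 50
f 50 51 52
f 50 52 46
f 51 43 53
f 51 53 52
f 52 53 54
f 52 54 46
f 53 43 55
f 53 55 54
f 54 55 56
f 54 56 46
f 55 43 57
f 55 57 56
f 56 57 58
f 56 58 46
f 57 43 59
f 57 59 58
f 58 59 60
f 58 60 46
f 59 43 61
f 59 61 60
f 60 61 62
f 60 62 46
f 61 43 63
f 61 63 62
f 62 63 64
f 62 64 46
f 63 43 65
f 63 65 64
f 64 65 66
f 64 66 46
f 65 43 67
f 65 67 66
f 66 67 68
f 66 68 46
f 67 43 44
f 67 44 68
f 68 44 45
f 68 45 46
f 70 69 73
f 70 73 71
f 71 73 74
f 71 74 72
f 73 69 75
f 73 75 74
f 74 75 76
f 74 76 72
f 75 69 77
f 75 77 76
f 76 77 78
f 76 78 72
f 77 69 79
f 77 79 78
f 78 79 80
f 78 80 72
f 79 69 81
f 79 81 80
f 80 81 82
f 80 82 72
f 81 69 83
f 81 83 82
f 82 83 84
f 82 84 72
f 83 69 85
f 83 85 84
f 84 85 86
f 84 86 72
f 85 69 87
f 85 87 86
f 86 87 88
f 86 88 72
f 87 69 89
f 87 89 88
f 88 89 90
f 88 90 72
f 89 69 70
f 89 70 90
f 90 70 71
f 90 71 72
f 92 91 94
f 92 94 93
f 94 91 95
f 94 95 93
f 95 91 96
f 95 96 93
f 96 91 97
f 96 97 93
f 97 91 98
f 97 98 93
f 98 91 99
f 98 99 93
f 99 91 100
f 99 100 93
f 100 91 101
f 100 101 93
f 101 91 102
f 101 102 93
f 102 91 103
f 102 103 93
f 103 91 92
f 103 92 93



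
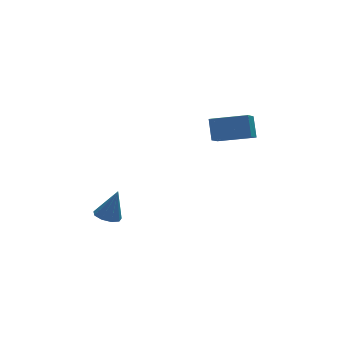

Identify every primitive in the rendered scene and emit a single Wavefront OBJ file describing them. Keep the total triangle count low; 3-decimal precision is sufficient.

v 2.593 -4.437 1.46
v 2.659 -3.854 2.319
v 1.227 -3.768 1.113
v 1.293 -3.186 1.972
v 3.067 -3.734 0.948
v 3.133 -3.152 1.807
v 1.701 -3.066 0.601
v 1.767 -2.483 1.46
v -2.804 -3.177 -2.783
v -2.33 -2.887 -2.948
v -2.356 -3.163 -1.477
v -2.619 -2.632 -2.852
v -2.994 -2.633 -2.724
v -3.28 -2.888 -2.623
v -3.344 -3.279 -2.596
v -3.154 -3.622 -2.657
v -2.801 -3.757 -2.777
v -2.449 -3.621 -2.899
v -2.263 -3.278 -2.967
f 2 4 1
f 5 2 1
f 1 4 3
f 3 5 1
f 2 8 4
f 6 2 5
f 6 8 2
f 4 8 3
f 7 5 3
f 3 8 7
f 7 6 5
f 8 6 7
f 10 9 12
f 10 12 11
f 12 9 13
f 12 13 11
f 13 9 14
f 13 14 11
f 14 9 15
f 14 15 11
f 15 9 16
f 15 16 11
f 16 9 17
f 16 17 11
f 17 9 18
f 17 18 11
f 18 9 19
f 18 19 11
f 19 9 10
f 19 10 11



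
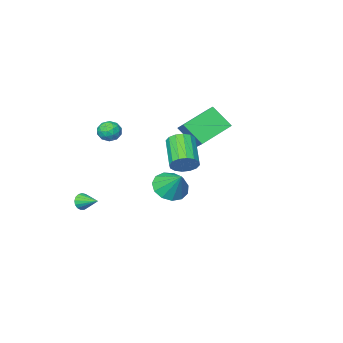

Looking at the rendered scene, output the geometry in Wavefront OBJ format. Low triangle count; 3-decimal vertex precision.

v -4.436 -0.762 1.706
v -3.933 -1.72 2.844
v -4.221 0.053 2.297
v -3.718 -0.904 3.435
v -2.542 -0.696 0.925
v -2.039 -1.653 2.063
v -2.327 0.12 1.516
v -1.824 -0.838 2.654
v 1.98 -1.044 3.466
v 2.621 -0.992 3.268
v 1.839 -1.888 2.792
v 2.48 -1.836 2.594
v 2.337 -2.042 3.218
v 2.424 -1.521 3.634
v 2.036 -1.359 2.426
v 2.123 -0.838 2.842
v 2.655 -1.187 2.624
v 2.842 -1.609 3.114
v 1.618 -1.271 2.946
v 1.805 -1.693 3.436
v 2.313 -0.944 3.426
v 2.147 -1.936 2.634
v 2.063 -2.057 3.001
v 2.44 -2.027 2.884
v 2.197 -1.255 3.642
v 2.574 -1.225 3.525
v 2.407 -1.842 3.496
v 1.886 -1.655 2.535
v 2.263 -1.625 2.418
v 2.02 -0.853 3.176
v 2.397 -0.823 3.059
v 2.053 -1.038 2.564
v 2.71 -1.028 2.931
v 2.627 -1.524 2.535
v 2.366 -1.243 2.436
v 2.417 -0.937 2.681
v 2.819 -1.276 3.219
v 2.736 -1.772 2.823
v 2.652 -1.893 3.19
v 2.704 -1.587 3.435
v 2.839 -1.391 2.841
v 1.724 -1.108 3.237
v 1.641 -1.604 2.841
v 1.756 -1.293 2.625
v 1.808 -0.987 2.87
v 1.833 -1.356 3.525
v 1.75 -1.852 3.129
v 2.043 -1.943 3.379
v 2.094 -1.637 3.624
v 1.621 -1.489 3.219
v 2.312 -3.991 -3.009
v 2.562 -3.762 -3.442
v 2.028 -2.929 -2.611
v 2.314 -3.798 -3.524
v 2.066 -3.878 -3.488
v 1.874 -3.983 -3.342
v 1.782 -4.091 -3.12
v 1.812 -4.176 -2.873
v 1.956 -4.219 -2.657
v 2.181 -4.209 -2.521
v 2.437 -4.15 -2.498
v 2.664 -4.054 -2.591
v 2.81 -3.944 -2.781
v 2.842 -3.845 -3.022
v 2.752 -3.78 -3.261
v -1.032 -0.835 -1.566
v -0.023 -0.821 -1.618
v -0.988 0.215 -0.414
v -0.208 -0.42 -1.977
v -0.654 -0.15 -2.205
v -1.22 -0.098 -2.231
v -1.727 -0.28 -2.045
v -2.013 -0.638 -1.708
v -1.987 -1.059 -1.326
v -1.658 -1.409 -1.02
v -1.131 -1.576 -0.887
v -0.572 -1.508 -0.97
v -0.159 -1.227 -1.243
v 1.329 3.74 2.46
v 1.994 3.421 2.523
v 1.256 2.062 3.443
v 0.591 2.38 3.38
v 1.963 3.646 2.831
v 1.224 2.287 3.751
v 1.762 3.897 3.039
v 1.023 2.538 3.96
v 1.445 4.105 3.093
v 0.706 2.746 4.013
v 1.097 4.216 2.977
v 0.358 2.856 3.897
v 0.811 4.199 2.722
v 0.073 2.839 3.642
v 0.664 4.058 2.397
v -0.074 2.699 3.317
v 0.696 3.833 2.089
v -0.043 2.474 3.009
v 0.897 3.582 1.88
v 0.158 2.223 2.801
v 1.214 3.374 1.827
v 0.475 2.015 2.747
v 1.562 3.264 1.943
v 0.823 1.904 2.863
v 1.847 3.281 2.198
v 1.109 1.921 3.118
f 2 4 1
f 5 2 1
f 1 4 3
f 3 5 1
f 2 8 4
f 6 2 5
f 6 8 2
f 4 8 3
f 7 5 3
f 3 8 7
f 7 6 5
f 8 6 7
f 9 46 25
f 46 20 49
f 25 49 14
f 46 49 25
f 9 25 21
f 25 14 26
f 21 26 10
f 25 26 21
f 9 21 30
f 21 10 31
f 30 31 16
f 21 31 30
f 9 30 42
f 30 16 45
f 42 45 19
f 30 45 42
f 9 42 46
f 42 19 50
f 46 50 20
f 42 50 46
f 10 26 37
f 26 14 40
f 37 40 18
f 26 40 37
f 14 49 27
f 49 20 48
f 27 48 13
f 49 48 27
f 20 50 47
f 50 19 43
f 47 43 11
f 50 43 47
f 19 45 44
f 45 16 32
f 44 32 15
f 45 32 44
f 16 31 36
f 31 10 33
f 36 33 17
f 31 33 36
f 12 38 24
f 38 18 39
f 24 39 13
f 38 39 24
f 12 24 22
f 24 13 23
f 22 23 11
f 24 23 22
f 12 22 29
f 22 11 28
f 29 28 15
f 22 28 29
f 12 29 34
f 29 15 35
f 34 35 17
f 29 35 34
f 12 34 38
f 34 17 41
f 38 41 18
f 34 41 38
f 13 39 27
f 39 18 40
f 27 40 14
f 39 40 27
f 11 23 47
f 23 13 48
f 47 48 20
f 23 48 47
f 15 28 44
f 28 11 43
f 44 43 19
f 28 43 44
f 17 35 36
f 35 15 32
f 36 32 16
f 35 32 36
f 18 41 37
f 41 17 33
f 37 33 10
f 41 33 37
f 52 51 54
f 52 54 53
f 54 51 55
f 54 55 53
f 55 51 56
f 55 56 53
f 56 51 57
f 56 57 53
f 57 51 58
f 57 58 53
f 58 51 59
f 58 59 53
f 59 51 60
f 59 60 53
f 60 51 61
f 60 61 53
f 61 51 62
f 61 62 53
f 62 51 63
f 62 63 53
f 63 51 64
f 63 64 53
f 64 51 65
f 64 65 53
f 65 51 52
f 65 52 53
f 67 66 69
f 67 69 68
f 69 66 70
f 69 70 68
f 70 66 71
f 70 71 68
f 71 66 72
f 71 72 68
f 72 66 73
f 72 73 68
f 73 66 74
f 73 74 68
f 74 66 75
f 74 75 68
f 75 66 76
f 75 76 68
f 76 66 77
f 76 77 68
f 77 66 78
f 77 78 68
f 78 66 67
f 78 67 68
f 80 79 83
f 80 83 81
f 81 83 84
f 81 84 82
f 83 79 85
f 83 85 84
f 84 85 86
f 84 86 82
f 85 79 87
f 85 87 86
f 86 87 88
f 86 88 82
f 87 79 89
f 87 89 88
f 88 89 90
f 88 90 82
f 89 79 91
f 89 91 90
f 90 91 92
f 90 92 82
f 91 79 93
f 91 93 92
f 92 93 94
f 92 94 82
f 93 79 95
f 93 95 94
f 94 95 96
f 94 96 82
f 95 79 97
f 95 97 96
f 96 97 98
f 96 98 82
f 97 79 99
f 97 99 98
f 98 99 100
f 98 100 82
f 99 79 101
f 99 101 100
f 100 101 102
f 100 102 82
f 101 79 103
f 101 103 102
f 102 103 104
f 102 104 82
f 103 79 80
f 103 80 104
f 104 80 81
f 104 81 82



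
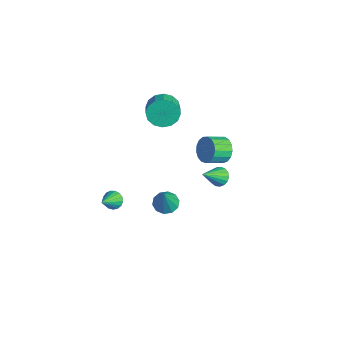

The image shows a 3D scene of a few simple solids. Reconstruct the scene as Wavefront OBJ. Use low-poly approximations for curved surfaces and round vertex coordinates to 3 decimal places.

v -2.123 3.806 -0.939
v -1.546 3.608 -1.502
v -1.419 2.557 -1.004
v -1.997 2.754 -0.441
v -1.338 3.774 -1.206
v -1.211 2.723 -0.708
v -1.31 3.946 -0.849
v -1.184 2.895 -0.351
v -1.469 4.086 -0.513
v -1.342 3.035 -0.015
v -1.777 4.162 -0.275
v -1.65 3.111 0.224
v -2.165 4.157 -0.188
v -2.038 3.105 0.31
v -2.543 4.07 -0.274
v -2.416 3.019 0.224
v -2.825 3.924 -0.512
v -2.698 2.872 -0.014
v -2.946 3.75 -0.848
v -2.82 2.699 -0.35
v -2.879 3.589 -1.205
v -2.753 2.538 -0.706
v -2.639 3.477 -1.501
v -2.512 2.426 -1.002
v -2.28 3.441 -1.668
v -2.154 2.39 -1.17
v -1.886 3.488 -1.668
v -1.759 2.437 -1.17
v -2.035 -2.468 -3.15
v -1.67 -2.586 -3.598
v -1.285 -3.332 -2.31
v -1.552 -2.362 -3.473
v -1.545 -2.162 -3.273
v -1.651 -2.033 -3.046
v -1.844 -2.002 -2.842
v -2.081 -2.079 -2.709
v -2.308 -2.244 -2.677
v -2.472 -2.461 -2.754
v -2.536 -2.679 -2.921
v -2.485 -2.849 -3.141
v -2.331 -2.931 -3.363
v -2.11 -2.908 -3.536
v -1.871 -2.783 -3.621
v -2.266 0.46 3.777
v -1.84 0.741 3.035
v -0.968 0.44 3.422
v -1.394 0.16 4.163
v -1.84 1.109 3.321
v -0.968 0.808 3.708
v -1.954 1.303 3.729
v -1.082 1.002 4.116
v -2.151 1.271 4.15
v -1.28 0.971 4.536
v -2.38 1.022 4.47
v -1.508 0.721 4.857
v -2.577 0.623 4.605
v -1.706 0.322 4.992
v -2.692 0.18 4.518
v -1.82 -0.121 4.905
v -2.692 -0.188 4.232
v -1.82 -0.489 4.619
v -2.578 -0.382 3.824
v -1.706 -0.683 4.211
v -2.38 -0.351 3.404
v -1.509 -0.651 3.79
v -2.152 -0.101 3.083
v -1.28 -0.402 3.47
v -1.954 0.298 2.948
v -1.083 -0.003 3.335
v -1.065 0.169 -3.38
v -0.548 0.672 -3.491
v -0.375 -0.189 -1.78
v -0.899 0.875 -3.294
v -1.314 0.808 -3.13
v -1.634 0.498 -3.061
v -1.737 0.061 -3.115
v -1.583 -0.333 -3.27
v -1.231 -0.536 -3.467
v -0.816 -0.469 -3.631
v -0.497 -0.159 -3.699
v -0.394 0.278 -3.646
v 2.083 1.942 1.446
v 2.339 1.637 1.01
v 2.517 0.838 2.474
v 2.544 1.806 1.104
v 2.645 2.006 1.277
v 2.616 2.191 1.488
v 2.465 2.319 1.689
v 2.227 2.361 1.835
v 1.955 2.307 1.891
v 1.713 2.169 1.846
v 1.556 1.979 1.708
v 1.519 1.781 1.511
v 1.611 1.619 1.298
v 1.812 1.531 1.12
v 2.074 1.538 1.016
f 2 1 5
f 2 5 3
f 3 5 6
f 3 6 4
f 5 1 7
f 5 7 6
f 6 7 8
f 6 8 4
f 7 1 9
f 7 9 8
f 8 9 10
f 8 10 4
f 9 1 11
f 9 11 10
f 10 11 12
f 10 12 4
f 11 1 13
f 11 13 12
f 12 13 14
f 12 14 4
f 13 1 15
f 13 15 14
f 14 15 16
f 14 16 4
f 15 1 17
f 15 17 16
f 16 17 18
f 16 18 4
f 17 1 19
f 17 19 18
f 18 19 20
f 18 20 4
f 19 1 21
f 19 21 20
f 20 21 22
f 20 22 4
f 21 1 23
f 21 23 22
f 22 23 24
f 22 24 4
f 23 1 25
f 23 25 24
f 24 25 26
f 24 26 4
f 25 1 27
f 25 27 26
f 26 27 28
f 26 28 4
f 27 1 2
f 27 2 28
f 28 2 3
f 28 3 4
f 30 29 32
f 30 32 31
f 32 29 33
f 32 33 31
f 33 29 34
f 33 34 31
f 34 29 35
f 34 35 31
f 35 29 36
f 35 36 31
f 36 29 37
f 36 37 31
f 37 29 38
f 37 38 31
f 38 29 39
f 38 39 31
f 39 29 40
f 39 40 31
f 40 29 41
f 40 41 31
f 41 29 42
f 41 42 31
f 42 29 43
f 42 43 31
f 43 29 30
f 43 30 31
f 45 44 48
f 45 48 46
f 46 48 49
f 46 49 47
f 48 44 50
f 48 50 49
f 49 50 51
f 49 51 47
f 50 44 52
f 50 52 51
f 51 52 53
f 51 53 47
f 52 44 54
f 52 54 53
f 53 54 55
f 53 55 47
f 54 44 56
f 54 56 55
f 55 56 57
f 55 57 47
f 56 44 58
f 56 58 57
f 57 58 59
f 57 59 47
f 58 44 60
f 58 60 59
f 59 60 61
f 59 61 47
f 60 44 62
f 60 62 61
f 61 62 63
f 61 63 47
f 62 44 64
f 62 64 63
f 63 64 65
f 63 65 47
f 64 44 66
f 64 66 65
f 65 66 67
f 65 67 47
f 66 44 68
f 66 68 67
f 67 68 69
f 67 69 47
f 68 44 45
f 68 45 69
f 69 45 46
f 69 46 47
f 71 70 73
f 71 73 72
f 73 70 74
f 73 74 72
f 74 70 75
f 74 75 72
f 75 70 76
f 75 76 72
f 76 70 77
f 76 77 72
f 77 70 78
f 77 78 72
f 78 70 79
f 78 79 72
f 79 70 80
f 79 80 72
f 80 70 81
f 80 81 72
f 81 70 71
f 81 71 72
f 83 82 85
f 83 85 84
f 85 82 86
f 85 86 84
f 86 82 87
f 86 87 84
f 87 82 88
f 87 88 84
f 88 82 89
f 88 89 84
f 89 82 90
f 89 90 84
f 90 82 91
f 90 91 84
f 91 82 92
f 91 92 84
f 92 82 93
f 92 93 84
f 93 82 94
f 93 94 84
f 94 82 95
f 94 95 84
f 95 82 96
f 95 96 84
f 96 82 83
f 96 83 84



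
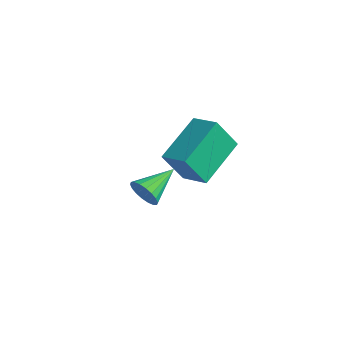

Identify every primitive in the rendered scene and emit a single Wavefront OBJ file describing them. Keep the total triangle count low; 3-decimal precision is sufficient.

v -1.849 -0.06 -2.803
v -1.537 0.124 -3.413
v -1.791 1.52 -2.297
v -1.844 0.156 -3.479
v -2.153 0.146 -3.411
v -2.401 0.095 -3.222
v -2.54 0.013 -2.951
v -2.542 -0.083 -2.65
v -2.407 -0.175 -2.379
v -2.162 -0.244 -2.192
v -1.854 -0.276 -2.127
v -1.546 -0.266 -2.195
v -1.298 -0.215 -2.384
v -1.159 -0.133 -2.655
v -1.157 -0.037 -2.956
v -1.292 0.055 -3.227
v 1.491 -1.428 1.781
v 1.23 0.517 2.633
v 0.362 -1.414 1.404
v 0.101 0.531 2.256
v 1.939 -0.791 0.464
v 1.678 1.154 1.316
v 0.81 -0.777 0.087
v 0.549 1.168 0.939
f 2 1 4
f 2 4 3
f 4 1 5
f 4 5 3
f 5 1 6
f 5 6 3
f 6 1 7
f 6 7 3
f 7 1 8
f 7 8 3
f 8 1 9
f 8 9 3
f 9 1 10
f 9 10 3
f 10 1 11
f 10 11 3
f 11 1 12
f 11 12 3
f 12 1 13
f 12 13 3
f 13 1 14
f 13 14 3
f 14 1 15
f 14 15 3
f 15 1 16
f 15 16 3
f 16 1 2
f 16 2 3
f 18 20 17
f 21 18 17
f 17 20 19
f 19 21 17
f 18 24 20
f 22 18 21
f 22 24 18
f 20 24 19
f 23 21 19
f 19 24 23
f 23 22 21
f 24 22 23



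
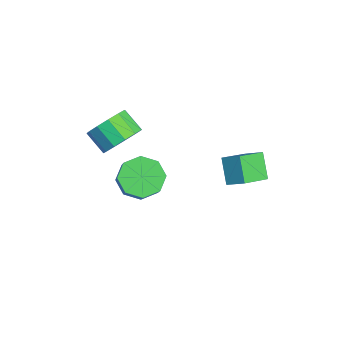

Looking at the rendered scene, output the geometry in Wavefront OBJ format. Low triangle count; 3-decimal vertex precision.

v -3.172 -0.461 -0.569
v -2.542 0.212 -1.072
v -1.619 0.154 0.005
v -2.248 -0.519 0.509
v -3.073 0.584 -0.597
v -2.15 0.526 0.48
v -3.662 0.344 -0.105
v -2.738 0.286 0.972
v -3.963 -0.368 0.115
v -3.04 -0.426 1.192
v -3.801 -1.134 -0.065
v -2.878 -1.192 1.012
v -3.27 -1.506 -0.54
v -2.347 -1.564 0.537
v -2.682 -1.266 -1.032
v -1.758 -1.324 0.045
v -2.38 -0.554 -1.252
v -1.457 -0.612 -0.175
v -0.603 2.555 2.88
v -0.066 3.191 3.399
v -1.344 3.728 2.211
v -0.807 4.363 2.729
v 0.307 2.577 1.911
v 0.844 3.212 2.429
v -0.434 3.749 1.241
v 0.103 4.385 1.76
v -2.705 -1.223 2.706
v -2.326 -0.756 3.517
v -3.136 -1.33 4.226
v -3.515 -1.797 3.414
v -2.739 -0.42 3.317
v -3.549 -0.994 4.026
v -3.141 -0.338 2.923
v -3.951 -0.913 3.632
v -3.405 -0.538 2.46
v -4.215 -1.112 3.169
v -3.447 -0.955 2.075
v -4.257 -1.529 2.784
v -3.253 -1.457 1.89
v -4.063 -2.031 2.599
v -2.885 -1.885 1.964
v -3.695 -2.459 2.673
v -2.46 -2.102 2.273
v -3.27 -2.676 2.982
v -2.113 -2.041 2.72
v -2.923 -2.615 3.429
v -1.953 -1.72 3.162
v -2.763 -2.294 3.871
v -2.033 -1.241 3.459
v -2.843 -1.815 4.168
f 2 1 5
f 2 5 3
f 3 5 6
f 3 6 4
f 5 1 7
f 5 7 6
f 6 7 8
f 6 8 4
f 7 1 9
f 7 9 8
f 8 9 10
f 8 10 4
f 9 1 11
f 9 11 10
f 10 11 12
f 10 12 4
f 11 1 13
f 11 13 12
f 12 13 14
f 12 14 4
f 13 1 15
f 13 15 14
f 14 15 16
f 14 16 4
f 15 1 17
f 15 17 16
f 16 17 18
f 16 18 4
f 17 1 2
f 17 2 18
f 18 2 3
f 18 3 4
f 20 22 19
f 23 20 19
f 19 22 21
f 21 23 19
f 20 26 22
f 24 20 23
f 24 26 20
f 22 26 21
f 25 23 21
f 21 26 25
f 25 24 23
f 26 24 25
f 28 27 31
f 28 31 29
f 29 31 32
f 29 32 30
f 31 27 33
f 31 33 32
f 32 33 34
f 32 34 30
f 33 27 35
f 33 35 34
f 34 35 36
f 34 36 30
f 35 27 37
f 35 37 36
f 36 37 38
f 36 38 30
f 37 27 39
f 37 39 38
f 38 39 40
f 38 40 30
f 39 27 41
f 39 41 40
f 40 41 42
f 40 42 30
f 41 27 43
f 41 43 42
f 42 43 44
f 42 44 30
f 43 27 45
f 43 45 44
f 44 45 46
f 44 46 30
f 45 27 47
f 45 47 46
f 46 47 48
f 46 48 30
f 47 27 49
f 47 49 48
f 48 49 50
f 48 50 30
f 49 27 28
f 49 28 50
f 50 28 29
f 50 29 30



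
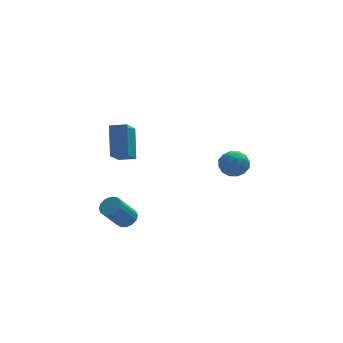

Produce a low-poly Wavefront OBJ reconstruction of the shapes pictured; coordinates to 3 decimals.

v -3.472 0.893 -0.637
v -2.943 0.667 -0.356
v -3.86 0.18 0.977
v -4.388 0.407 0.697
v -2.965 0.982 -0.256
v -3.882 0.495 1.078
v -3.122 1.273 -0.258
v -4.039 0.786 1.076
v -3.374 1.463 -0.362
v -4.29 0.976 0.972
v -3.651 1.5 -0.539
v -4.568 1.013 0.795
v -3.88 1.374 -0.742
v -4.797 0.888 0.591
v -4 1.12 -0.917
v -4.917 0.633 0.416
v -3.978 0.805 -1.018
v -4.895 0.318 0.316
v -3.821 0.514 -1.016
v -4.738 0.027 0.318
v -3.57 0.324 -0.912
v -4.486 -0.163 0.422
v -3.292 0.287 -0.735
v -4.209 -0.2 0.599
v -3.063 0.412 -0.531
v -3.98 -0.074 0.802
v 2.013 4.076 0.672
v 2.635 4.613 1.024
v 2.905 2.947 0.816
v 3.527 3.484 1.168
v 2.78 3.306 1.625
v 2.228 4.003 1.536
v 3.312 3.557 0.304
v 2.76 4.254 0.215
v 3.437 4.292 0.797
v 3.109 4.137 1.613
v 2.431 3.423 0.227
v 2.103 3.268 1.043
v 2.246 4.443 0.835
v 3.294 3.117 1.005
v 2.855 3.012 1.274
v 3.221 3.327 1.481
v 2.007 4.085 1.136
v 2.372 4.401 1.343
v 2.458 3.632 1.697
v 3.168 3.159 0.497
v 3.533 3.475 0.704
v 2.319 4.233 0.359
v 2.685 4.548 0.566
v 3.082 3.928 0.143
v 3.083 4.57 0.908
v 3.607 3.907 0.993
v 3.481 3.95 0.485
v 3.156 4.36 0.433
v 2.89 4.479 1.388
v 3.414 3.816 1.473
v 2.975 3.711 1.742
v 2.651 4.121 1.689
v 3.361 4.29 1.255
v 2.126 3.744 0.367
v 2.65 3.081 0.452
v 2.889 3.439 0.151
v 2.565 3.849 0.098
v 1.933 3.653 0.847
v 2.457 2.99 0.932
v 2.384 3.2 1.407
v 2.059 3.61 1.355
v 2.179 3.27 0.585
v -4.083 1.973 3.367
v -3.891 3.208 4.877
v -3.463 3.084 2.38
v -3.27 4.319 3.89
v -3.23 1.641 3.53
v -3.037 2.876 5.04
v -2.609 2.752 2.543
v -2.417 3.987 4.053
f 2 1 5
f 2 5 3
f 3 5 6
f 3 6 4
f 5 1 7
f 5 7 6
f 6 7 8
f 6 8 4
f 7 1 9
f 7 9 8
f 8 9 10
f 8 10 4
f 9 1 11
f 9 11 10
f 10 11 12
f 10 12 4
f 11 1 13
f 11 13 12
f 12 13 14
f 12 14 4
f 13 1 15
f 13 15 14
f 14 15 16
f 14 16 4
f 15 1 17
f 15 17 16
f 16 17 18
f 16 18 4
f 17 1 19
f 17 19 18
f 18 19 20
f 18 20 4
f 19 1 21
f 19 21 20
f 20 21 22
f 20 22 4
f 21 1 23
f 21 23 22
f 22 23 24
f 22 24 4
f 23 1 25
f 23 25 24
f 24 25 26
f 24 26 4
f 25 1 2
f 25 2 26
f 26 2 3
f 26 3 4
f 27 64 43
f 64 38 67
f 43 67 32
f 64 67 43
f 27 43 39
f 43 32 44
f 39 44 28
f 43 44 39
f 27 39 48
f 39 28 49
f 48 49 34
f 39 49 48
f 27 48 60
f 48 34 63
f 60 63 37
f 48 63 60
f 27 60 64
f 60 37 68
f 64 68 38
f 60 68 64
f 28 44 55
f 44 32 58
f 55 58 36
f 44 58 55
f 32 67 45
f 67 38 66
f 45 66 31
f 67 66 45
f 38 68 65
f 68 37 61
f 65 61 29
f 68 61 65
f 37 63 62
f 63 34 50
f 62 50 33
f 63 50 62
f 34 49 54
f 49 28 51
f 54 51 35
f 49 51 54
f 30 56 42
f 56 36 57
f 42 57 31
f 56 57 42
f 30 42 40
f 42 31 41
f 40 41 29
f 42 41 40
f 30 40 47
f 40 29 46
f 47 46 33
f 40 46 47
f 30 47 52
f 47 33 53
f 52 53 35
f 47 53 52
f 30 52 56
f 52 35 59
f 56 59 36
f 52 59 56
f 31 57 45
f 57 36 58
f 45 58 32
f 57 58 45
f 29 41 65
f 41 31 66
f 65 66 38
f 41 66 65
f 33 46 62
f 46 29 61
f 62 61 37
f 46 61 62
f 35 53 54
f 53 33 50
f 54 50 34
f 53 50 54
f 36 59 55
f 59 35 51
f 55 51 28
f 59 51 55
f 70 72 69
f 73 70 69
f 69 72 71
f 71 73 69
f 70 76 72
f 74 70 73
f 74 76 70
f 72 76 71
f 75 73 71
f 71 76 75
f 75 74 73
f 76 74 75

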